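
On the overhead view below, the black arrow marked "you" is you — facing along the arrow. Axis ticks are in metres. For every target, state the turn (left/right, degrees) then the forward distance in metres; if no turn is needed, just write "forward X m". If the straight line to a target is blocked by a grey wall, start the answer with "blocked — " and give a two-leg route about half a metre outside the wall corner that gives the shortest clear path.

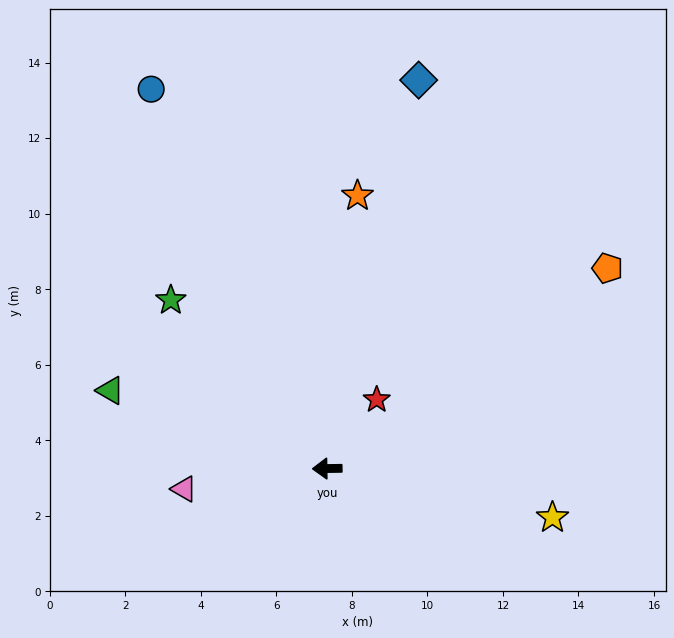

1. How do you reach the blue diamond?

turn right 104°, forward 10.6 m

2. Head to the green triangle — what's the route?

turn right 21°, forward 6.1 m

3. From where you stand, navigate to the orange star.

turn right 97°, forward 7.3 m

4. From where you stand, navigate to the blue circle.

turn right 66°, forward 11.1 m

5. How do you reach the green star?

turn right 48°, forward 6.1 m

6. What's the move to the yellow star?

turn left 167°, forward 6.1 m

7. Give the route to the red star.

turn right 127°, forward 2.2 m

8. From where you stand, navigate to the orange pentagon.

turn right 145°, forward 9.1 m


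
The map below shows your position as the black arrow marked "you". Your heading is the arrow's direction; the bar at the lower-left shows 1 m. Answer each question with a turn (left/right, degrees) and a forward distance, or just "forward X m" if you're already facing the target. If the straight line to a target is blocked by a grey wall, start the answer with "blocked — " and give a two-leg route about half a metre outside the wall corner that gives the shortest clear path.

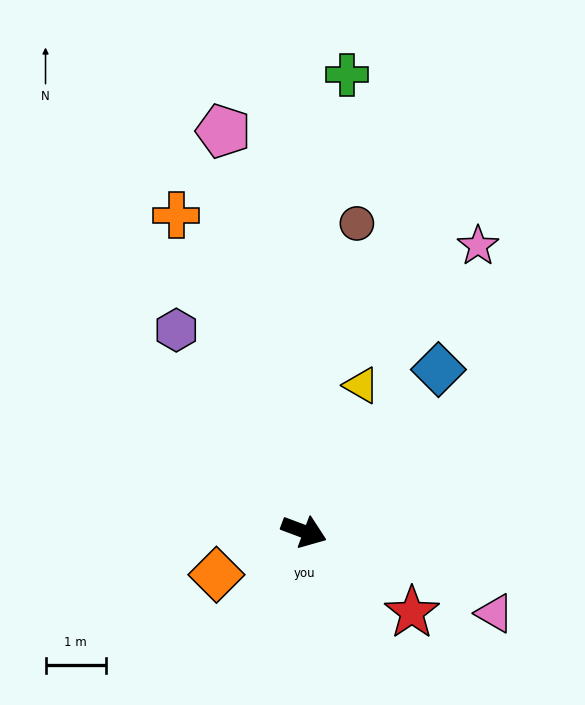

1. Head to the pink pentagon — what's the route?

turn left 122°, forward 6.8 m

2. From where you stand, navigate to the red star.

turn right 16°, forward 2.2 m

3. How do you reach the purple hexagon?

turn left 143°, forward 4.0 m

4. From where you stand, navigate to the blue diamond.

turn left 71°, forward 3.5 m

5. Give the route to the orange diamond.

turn right 133°, forward 1.6 m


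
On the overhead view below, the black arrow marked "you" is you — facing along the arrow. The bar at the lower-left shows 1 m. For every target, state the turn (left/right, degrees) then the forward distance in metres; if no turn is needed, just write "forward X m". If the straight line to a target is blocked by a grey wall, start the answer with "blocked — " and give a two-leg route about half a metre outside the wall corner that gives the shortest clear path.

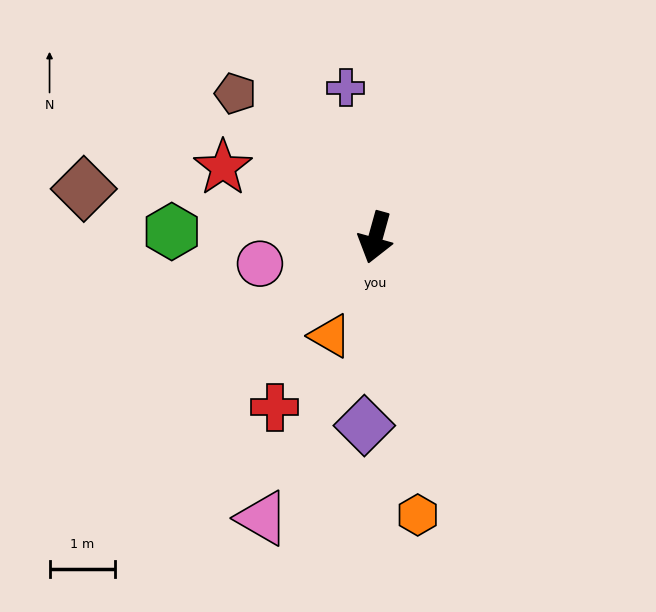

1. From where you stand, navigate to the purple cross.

turn right 153°, forward 2.3 m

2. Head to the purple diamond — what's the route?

turn left 12°, forward 2.9 m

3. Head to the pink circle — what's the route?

turn right 62°, forward 1.8 m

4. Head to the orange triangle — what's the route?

turn right 9°, forward 1.6 m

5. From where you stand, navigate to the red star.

turn right 99°, forward 2.5 m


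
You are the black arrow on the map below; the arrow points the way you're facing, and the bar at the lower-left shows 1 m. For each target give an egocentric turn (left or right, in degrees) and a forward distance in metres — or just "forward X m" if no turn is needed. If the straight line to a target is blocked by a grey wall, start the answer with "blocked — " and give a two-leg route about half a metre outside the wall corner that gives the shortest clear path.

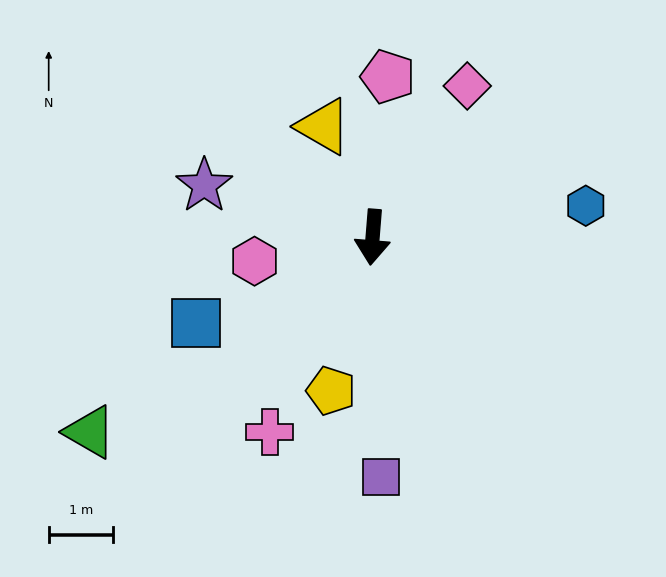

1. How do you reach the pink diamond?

turn left 153°, forward 2.8 m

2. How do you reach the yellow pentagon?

turn right 11°, forward 2.5 m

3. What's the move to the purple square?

turn left 7°, forward 3.7 m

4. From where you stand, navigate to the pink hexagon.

turn right 74°, forward 1.9 m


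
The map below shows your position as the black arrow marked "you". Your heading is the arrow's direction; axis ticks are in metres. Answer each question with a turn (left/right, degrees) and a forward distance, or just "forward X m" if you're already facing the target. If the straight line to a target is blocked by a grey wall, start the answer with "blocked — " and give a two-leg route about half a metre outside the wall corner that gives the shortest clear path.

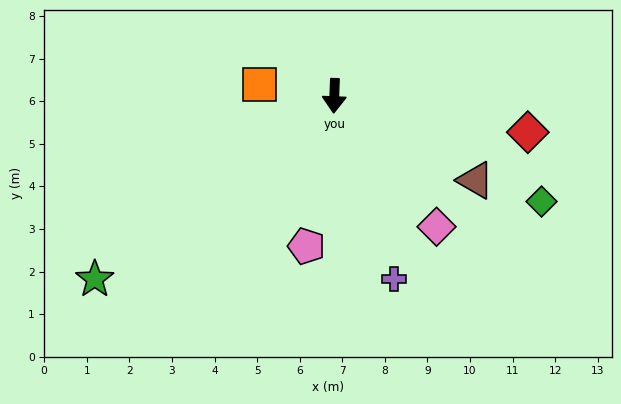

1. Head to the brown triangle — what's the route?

turn left 61°, forward 3.9 m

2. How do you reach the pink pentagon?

turn right 8°, forward 3.6 m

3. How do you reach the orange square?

turn right 96°, forward 1.8 m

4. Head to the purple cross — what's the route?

turn left 20°, forward 4.5 m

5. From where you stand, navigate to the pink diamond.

turn left 40°, forward 3.9 m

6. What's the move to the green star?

turn right 50°, forward 7.1 m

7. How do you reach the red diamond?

turn left 82°, forward 4.6 m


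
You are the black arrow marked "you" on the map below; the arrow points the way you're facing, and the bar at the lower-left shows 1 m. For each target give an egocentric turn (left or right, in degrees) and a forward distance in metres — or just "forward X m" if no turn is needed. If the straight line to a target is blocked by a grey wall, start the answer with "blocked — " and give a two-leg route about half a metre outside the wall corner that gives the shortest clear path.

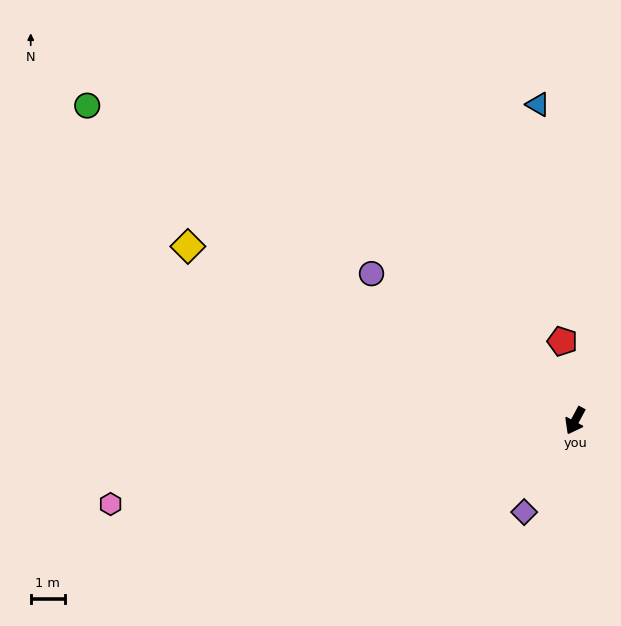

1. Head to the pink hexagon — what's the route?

turn right 52°, forward 13.8 m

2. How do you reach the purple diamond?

forward 3.1 m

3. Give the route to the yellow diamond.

turn right 86°, forward 12.5 m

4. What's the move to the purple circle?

turn right 98°, forward 7.4 m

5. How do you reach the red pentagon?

turn right 143°, forward 2.4 m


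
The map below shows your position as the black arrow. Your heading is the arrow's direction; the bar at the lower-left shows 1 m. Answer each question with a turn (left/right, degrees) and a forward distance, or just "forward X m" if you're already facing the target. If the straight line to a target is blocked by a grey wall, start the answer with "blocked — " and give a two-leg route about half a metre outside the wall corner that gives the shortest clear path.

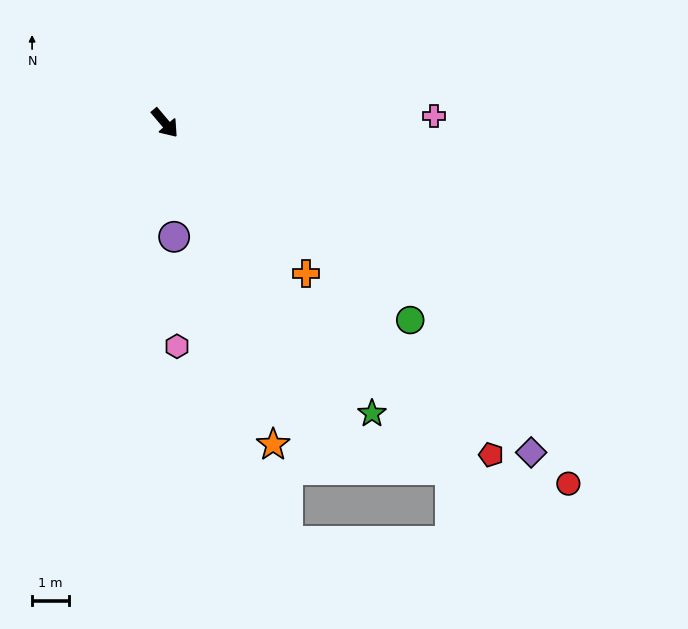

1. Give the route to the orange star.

turn right 22°, forward 9.3 m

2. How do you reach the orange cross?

turn left 3°, forward 5.7 m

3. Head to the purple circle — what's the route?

turn right 36°, forward 3.1 m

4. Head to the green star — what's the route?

turn right 5°, forward 9.8 m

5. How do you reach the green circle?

turn left 11°, forward 8.6 m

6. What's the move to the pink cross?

turn left 51°, forward 7.4 m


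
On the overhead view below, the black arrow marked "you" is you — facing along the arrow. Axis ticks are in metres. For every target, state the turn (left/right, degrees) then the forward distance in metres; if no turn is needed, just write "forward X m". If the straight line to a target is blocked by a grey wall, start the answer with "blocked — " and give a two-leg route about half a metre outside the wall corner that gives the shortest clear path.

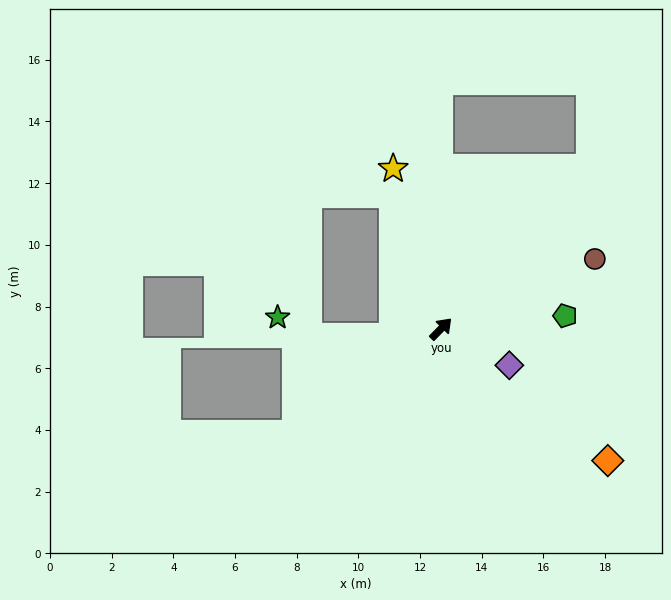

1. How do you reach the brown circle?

turn right 21°, forward 5.5 m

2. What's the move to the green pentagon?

turn right 39°, forward 4.0 m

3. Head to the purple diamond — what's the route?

turn right 74°, forward 2.5 m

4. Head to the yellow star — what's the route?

turn left 61°, forward 5.4 m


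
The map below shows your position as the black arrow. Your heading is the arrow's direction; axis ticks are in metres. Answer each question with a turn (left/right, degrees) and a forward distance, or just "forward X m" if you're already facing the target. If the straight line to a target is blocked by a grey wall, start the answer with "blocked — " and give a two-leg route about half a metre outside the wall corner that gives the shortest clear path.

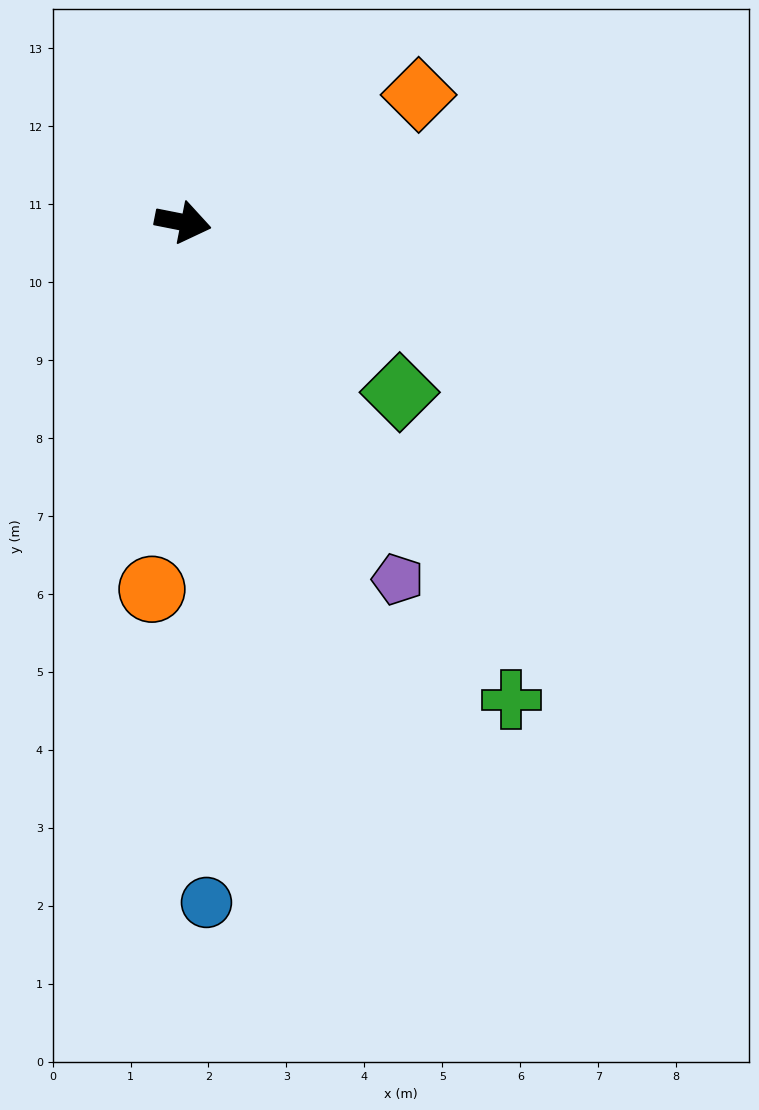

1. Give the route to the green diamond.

turn right 27°, forward 3.5 m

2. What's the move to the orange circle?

turn right 84°, forward 4.7 m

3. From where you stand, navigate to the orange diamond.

turn left 40°, forward 3.4 m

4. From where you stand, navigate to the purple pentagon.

turn right 48°, forward 5.3 m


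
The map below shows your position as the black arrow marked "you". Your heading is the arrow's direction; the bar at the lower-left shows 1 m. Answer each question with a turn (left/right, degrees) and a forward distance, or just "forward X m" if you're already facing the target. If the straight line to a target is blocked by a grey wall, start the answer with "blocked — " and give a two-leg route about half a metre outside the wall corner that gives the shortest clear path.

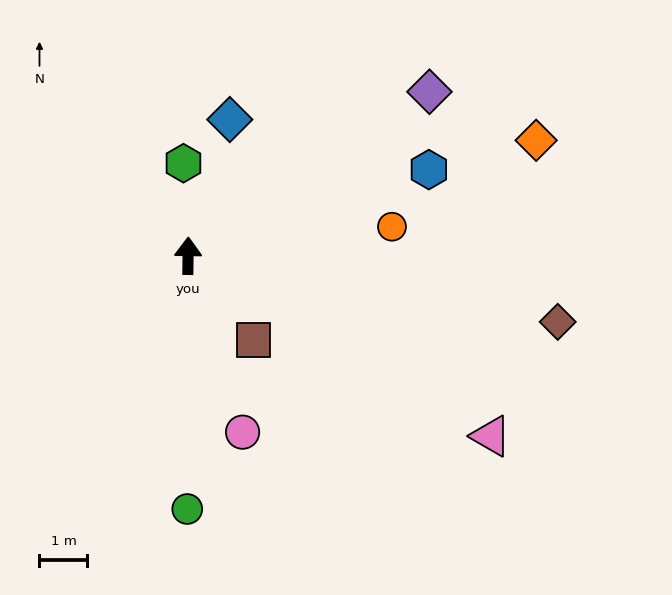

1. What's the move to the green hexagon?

turn left 4°, forward 1.9 m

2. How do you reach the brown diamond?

turn right 99°, forward 7.8 m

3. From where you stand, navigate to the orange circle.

turn right 81°, forward 4.3 m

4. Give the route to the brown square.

turn right 141°, forward 2.2 m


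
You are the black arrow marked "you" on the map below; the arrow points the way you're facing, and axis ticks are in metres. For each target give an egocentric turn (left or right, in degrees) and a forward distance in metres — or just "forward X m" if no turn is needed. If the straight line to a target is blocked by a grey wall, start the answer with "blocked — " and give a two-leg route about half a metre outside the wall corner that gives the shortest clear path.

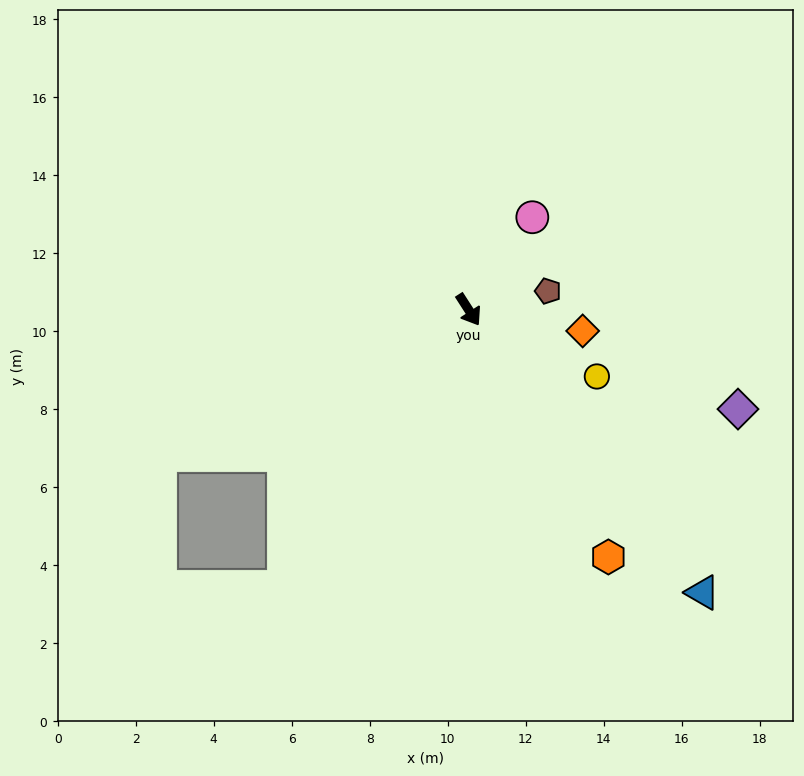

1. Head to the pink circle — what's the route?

turn left 113°, forward 2.9 m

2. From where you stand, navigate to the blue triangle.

turn left 7°, forward 9.4 m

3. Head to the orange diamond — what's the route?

turn left 47°, forward 3.0 m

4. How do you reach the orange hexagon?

turn right 3°, forward 7.3 m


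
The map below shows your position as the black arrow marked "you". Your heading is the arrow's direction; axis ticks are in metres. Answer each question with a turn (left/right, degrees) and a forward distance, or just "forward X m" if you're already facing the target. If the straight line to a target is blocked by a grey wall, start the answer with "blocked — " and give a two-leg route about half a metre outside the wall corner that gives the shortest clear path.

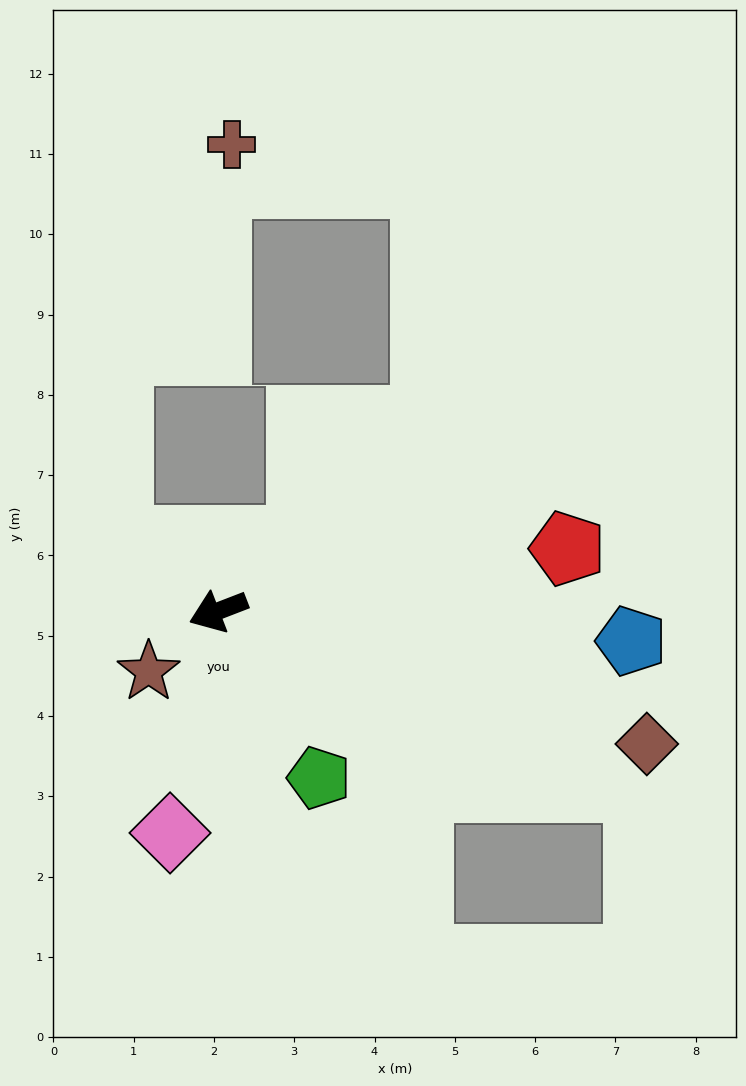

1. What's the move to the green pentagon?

turn left 100°, forward 2.4 m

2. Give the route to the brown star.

turn left 20°, forward 1.1 m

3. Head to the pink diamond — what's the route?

turn left 57°, forward 2.8 m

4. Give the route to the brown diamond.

turn left 142°, forward 5.6 m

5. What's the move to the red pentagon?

turn left 169°, forward 4.4 m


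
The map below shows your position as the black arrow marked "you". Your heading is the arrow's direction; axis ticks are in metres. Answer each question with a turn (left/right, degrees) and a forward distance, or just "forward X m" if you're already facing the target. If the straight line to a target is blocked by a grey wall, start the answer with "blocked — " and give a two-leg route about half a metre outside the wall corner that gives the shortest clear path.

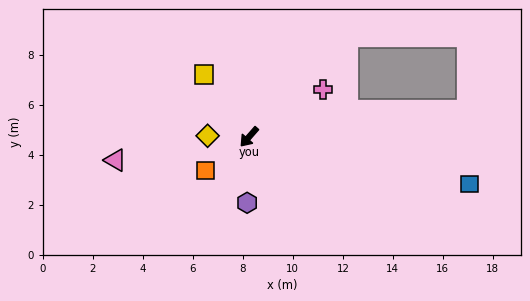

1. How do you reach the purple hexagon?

turn left 39°, forward 2.6 m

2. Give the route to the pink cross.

turn left 164°, forward 3.5 m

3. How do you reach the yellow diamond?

turn right 50°, forward 1.7 m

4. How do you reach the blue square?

turn left 119°, forward 9.0 m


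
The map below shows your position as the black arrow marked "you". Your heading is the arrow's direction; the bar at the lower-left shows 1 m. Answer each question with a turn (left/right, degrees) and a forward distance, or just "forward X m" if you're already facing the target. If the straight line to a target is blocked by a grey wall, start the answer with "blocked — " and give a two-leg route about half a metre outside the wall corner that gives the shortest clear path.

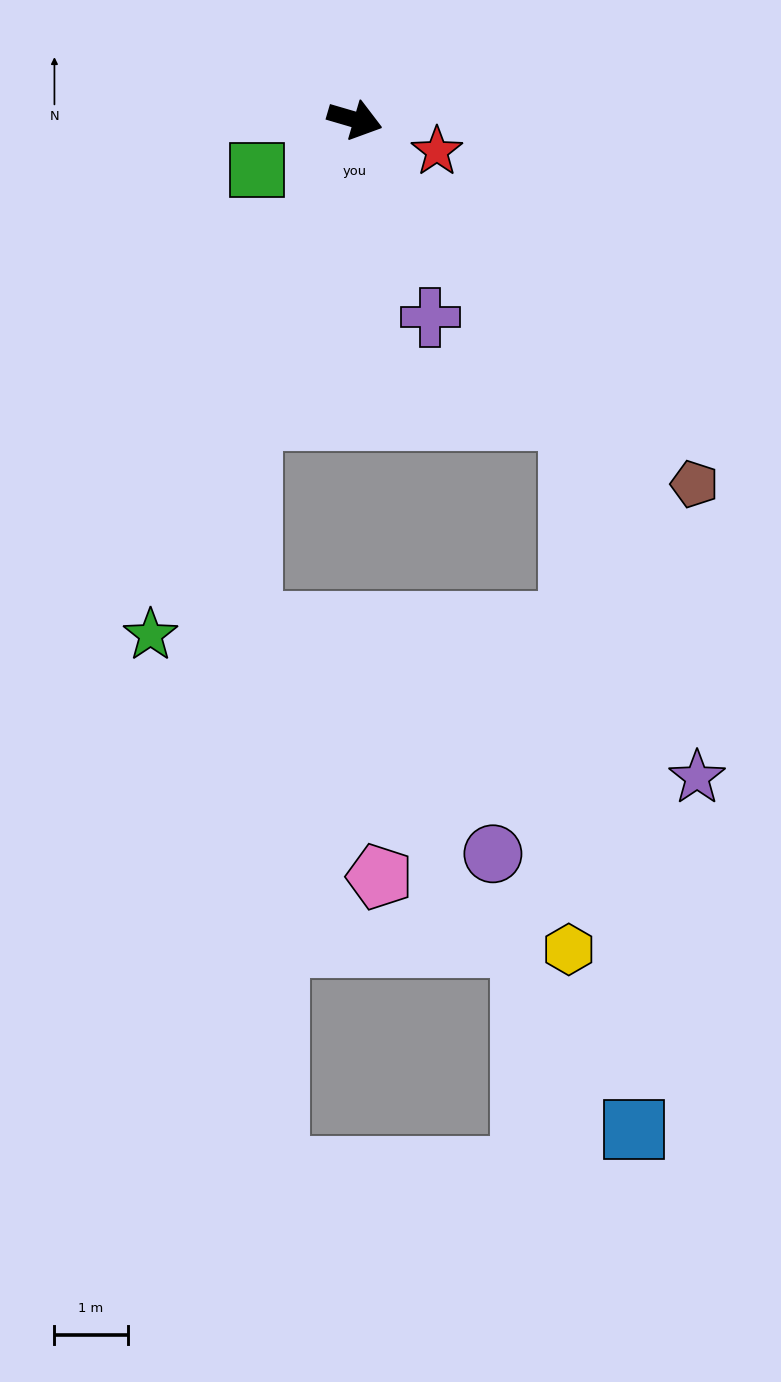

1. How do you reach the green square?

turn right 136°, forward 1.5 m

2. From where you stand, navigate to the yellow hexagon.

blocked — turn right 38°, forward 5.0 m, then turn right 36°, forward 7.2 m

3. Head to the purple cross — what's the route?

turn right 53°, forward 2.9 m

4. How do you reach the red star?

turn right 5°, forward 1.2 m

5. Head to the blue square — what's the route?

blocked — turn right 38°, forward 5.0 m, then turn right 30°, forward 9.7 m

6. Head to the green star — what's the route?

turn right 95°, forward 7.6 m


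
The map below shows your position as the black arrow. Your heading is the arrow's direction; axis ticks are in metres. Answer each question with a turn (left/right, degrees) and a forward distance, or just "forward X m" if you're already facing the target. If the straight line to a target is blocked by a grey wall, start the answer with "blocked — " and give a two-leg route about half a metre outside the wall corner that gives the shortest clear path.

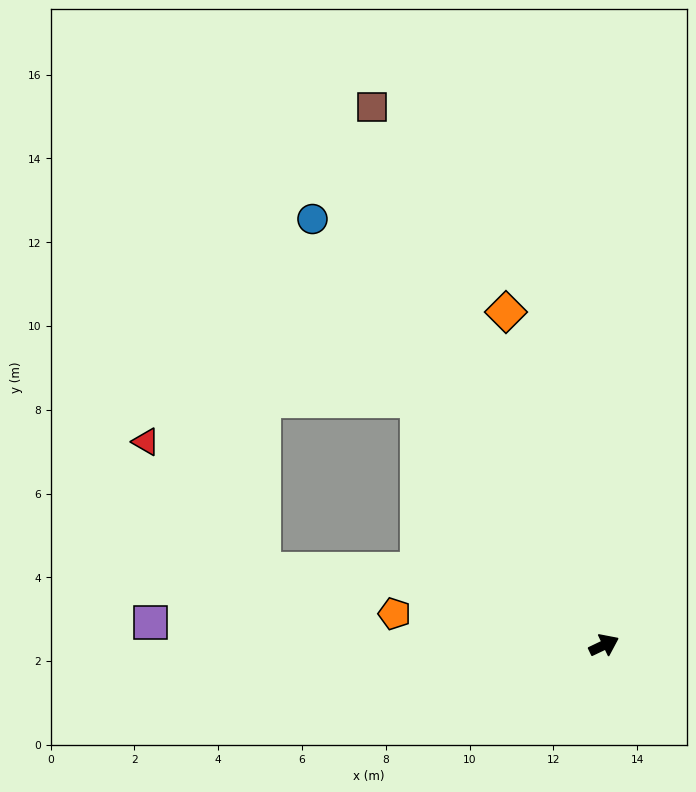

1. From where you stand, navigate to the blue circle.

turn left 99°, forward 12.3 m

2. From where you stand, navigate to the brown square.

turn left 88°, forward 14.0 m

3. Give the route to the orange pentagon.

turn left 146°, forward 5.1 m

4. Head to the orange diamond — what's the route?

turn left 81°, forward 8.3 m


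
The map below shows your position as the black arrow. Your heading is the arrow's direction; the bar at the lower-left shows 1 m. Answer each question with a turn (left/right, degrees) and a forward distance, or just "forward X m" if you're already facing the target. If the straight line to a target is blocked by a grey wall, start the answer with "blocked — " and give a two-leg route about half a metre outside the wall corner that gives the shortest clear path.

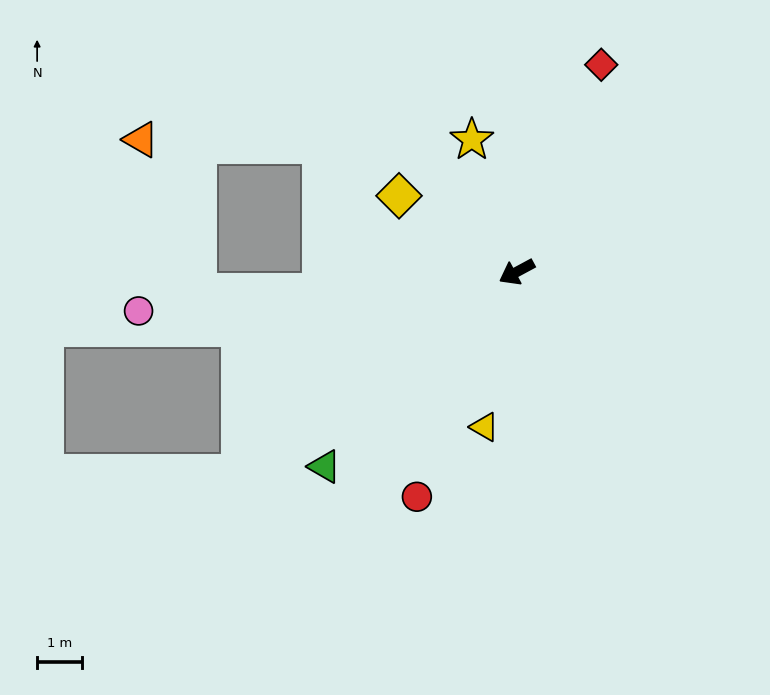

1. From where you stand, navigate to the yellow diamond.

turn right 61°, forward 3.1 m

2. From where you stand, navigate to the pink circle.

turn right 22°, forward 8.5 m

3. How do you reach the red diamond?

turn right 140°, forward 5.0 m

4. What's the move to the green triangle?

turn left 17°, forward 6.1 m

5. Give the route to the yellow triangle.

turn left 50°, forward 3.6 m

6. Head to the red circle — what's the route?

turn left 38°, forward 5.5 m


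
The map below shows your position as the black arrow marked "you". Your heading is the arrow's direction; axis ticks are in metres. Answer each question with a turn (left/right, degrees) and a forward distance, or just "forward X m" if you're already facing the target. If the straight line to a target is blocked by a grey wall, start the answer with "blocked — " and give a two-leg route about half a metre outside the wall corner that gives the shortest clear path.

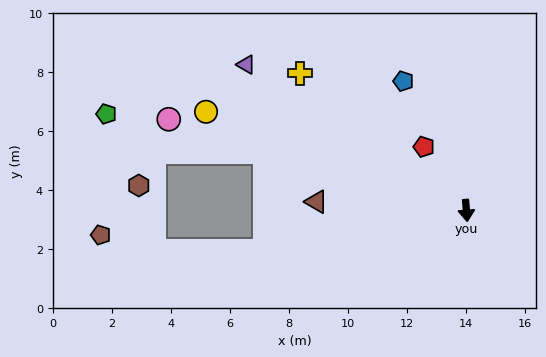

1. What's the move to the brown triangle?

turn right 98°, forward 5.1 m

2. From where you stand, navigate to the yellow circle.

turn right 115°, forward 9.4 m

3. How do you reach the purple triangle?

turn right 128°, forward 9.0 m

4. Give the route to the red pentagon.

turn right 151°, forward 2.6 m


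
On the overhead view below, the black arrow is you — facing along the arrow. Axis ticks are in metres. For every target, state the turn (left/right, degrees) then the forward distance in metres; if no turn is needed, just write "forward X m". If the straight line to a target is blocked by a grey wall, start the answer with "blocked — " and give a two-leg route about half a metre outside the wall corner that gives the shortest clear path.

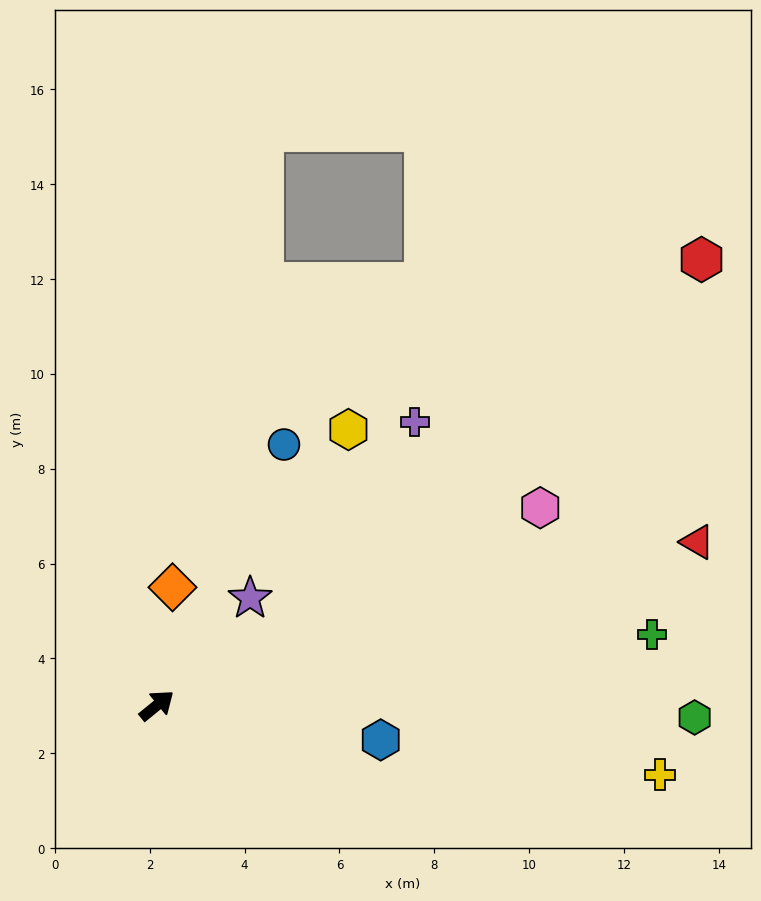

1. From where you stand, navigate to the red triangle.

turn right 22°, forward 11.9 m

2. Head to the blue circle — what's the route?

turn left 25°, forward 6.1 m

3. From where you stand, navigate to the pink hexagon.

turn right 12°, forward 9.1 m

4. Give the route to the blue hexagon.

turn right 48°, forward 4.8 m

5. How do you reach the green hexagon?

turn right 41°, forward 11.3 m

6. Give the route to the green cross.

turn right 31°, forward 10.5 m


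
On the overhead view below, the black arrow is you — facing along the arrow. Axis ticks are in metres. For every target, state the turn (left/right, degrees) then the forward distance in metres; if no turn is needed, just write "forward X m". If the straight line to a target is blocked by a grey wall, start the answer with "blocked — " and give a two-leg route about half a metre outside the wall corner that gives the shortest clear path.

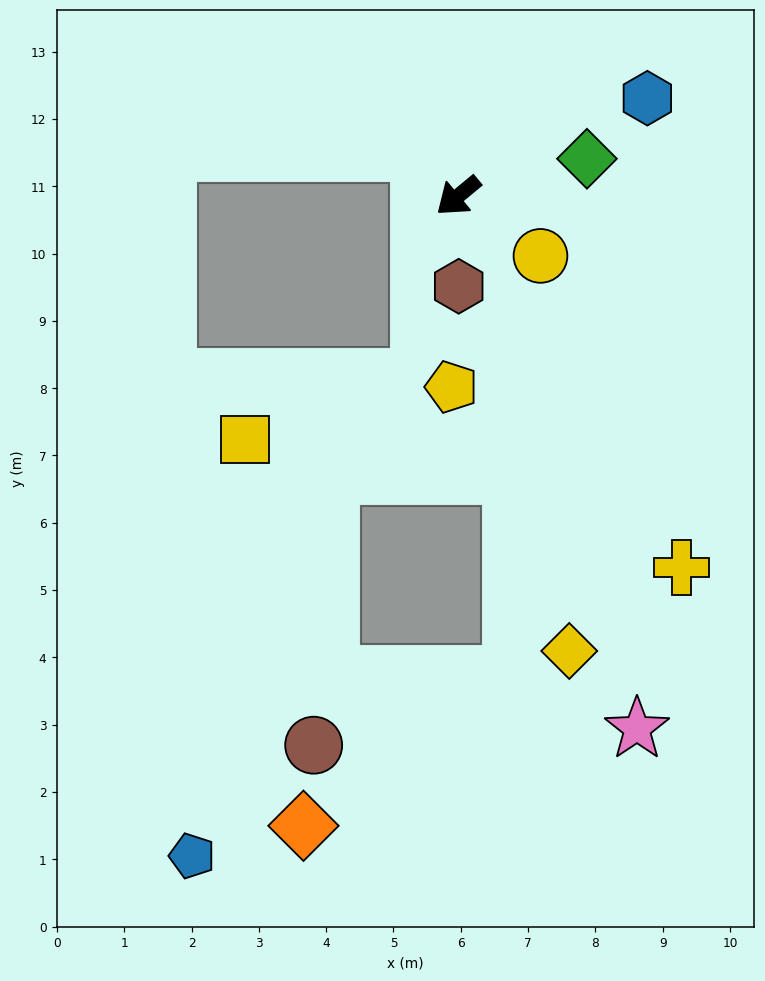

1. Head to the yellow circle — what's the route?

turn left 104°, forward 1.5 m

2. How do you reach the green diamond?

turn left 156°, forward 2.0 m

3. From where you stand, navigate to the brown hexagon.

turn left 51°, forward 1.3 m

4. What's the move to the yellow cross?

turn left 81°, forward 6.4 m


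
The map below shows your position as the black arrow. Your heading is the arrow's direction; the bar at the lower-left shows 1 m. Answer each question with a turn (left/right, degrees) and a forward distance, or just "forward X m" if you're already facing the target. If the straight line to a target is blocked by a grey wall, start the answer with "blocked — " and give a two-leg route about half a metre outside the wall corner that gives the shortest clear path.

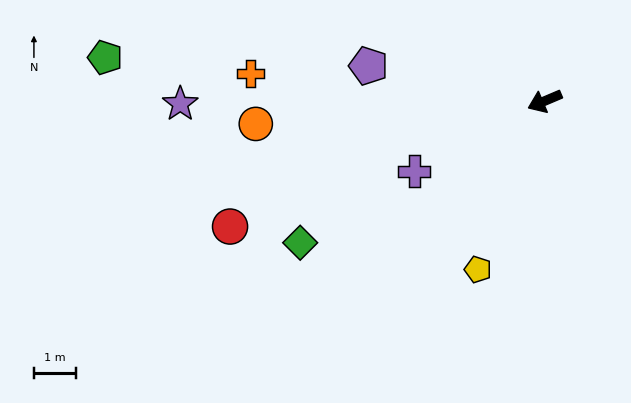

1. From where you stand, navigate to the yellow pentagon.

turn left 45°, forward 4.4 m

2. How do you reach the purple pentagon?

turn right 34°, forward 4.3 m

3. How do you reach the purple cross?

turn left 5°, forward 3.6 m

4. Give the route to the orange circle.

turn right 18°, forward 7.0 m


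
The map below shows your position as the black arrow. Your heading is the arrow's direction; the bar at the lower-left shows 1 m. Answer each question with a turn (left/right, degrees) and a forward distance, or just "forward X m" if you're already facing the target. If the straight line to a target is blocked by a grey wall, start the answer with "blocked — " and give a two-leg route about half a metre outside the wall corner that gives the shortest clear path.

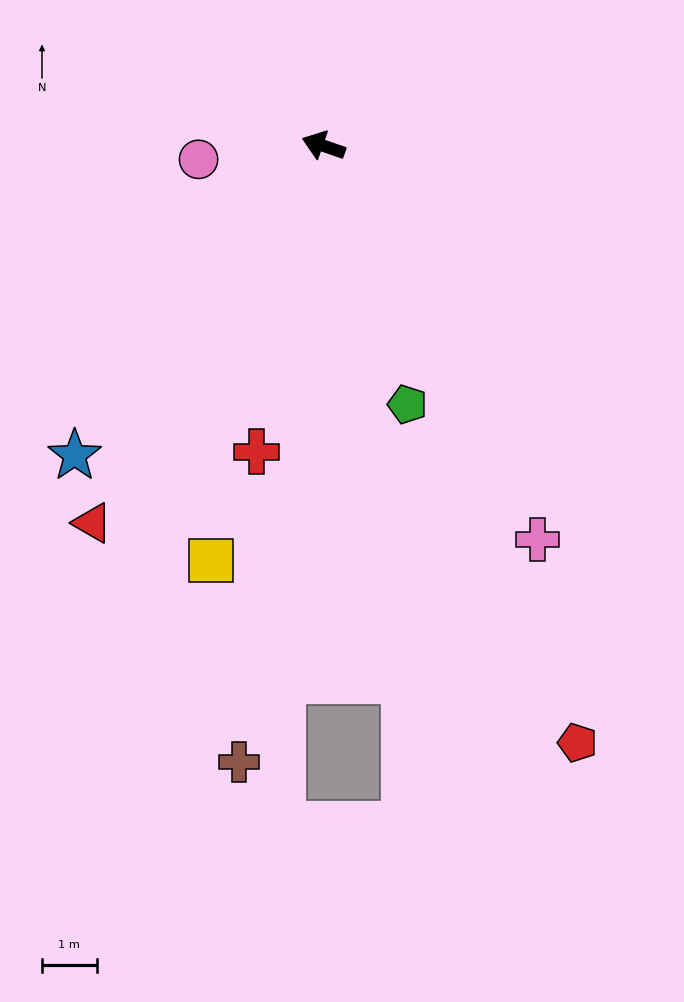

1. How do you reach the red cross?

turn left 97°, forward 5.7 m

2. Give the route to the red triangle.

turn left 78°, forward 8.1 m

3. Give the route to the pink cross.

turn left 138°, forward 8.2 m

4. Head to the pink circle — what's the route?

turn left 25°, forward 2.3 m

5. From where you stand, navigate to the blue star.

turn left 70°, forward 7.2 m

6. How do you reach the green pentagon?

turn left 127°, forward 5.0 m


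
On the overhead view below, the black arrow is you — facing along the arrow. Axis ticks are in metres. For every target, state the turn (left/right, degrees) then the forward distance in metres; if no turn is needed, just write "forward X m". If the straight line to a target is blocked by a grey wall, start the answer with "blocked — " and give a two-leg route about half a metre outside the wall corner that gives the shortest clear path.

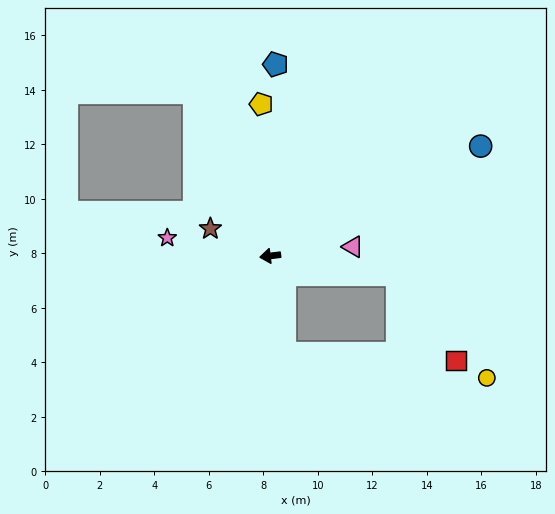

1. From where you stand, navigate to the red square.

blocked — turn left 165°, forward 4.7 m, then turn right 48°, forward 3.8 m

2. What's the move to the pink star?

turn right 17°, forward 3.8 m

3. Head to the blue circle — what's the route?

turn right 159°, forward 8.7 m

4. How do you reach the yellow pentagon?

turn right 94°, forward 5.6 m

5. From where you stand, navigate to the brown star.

turn right 31°, forward 2.4 m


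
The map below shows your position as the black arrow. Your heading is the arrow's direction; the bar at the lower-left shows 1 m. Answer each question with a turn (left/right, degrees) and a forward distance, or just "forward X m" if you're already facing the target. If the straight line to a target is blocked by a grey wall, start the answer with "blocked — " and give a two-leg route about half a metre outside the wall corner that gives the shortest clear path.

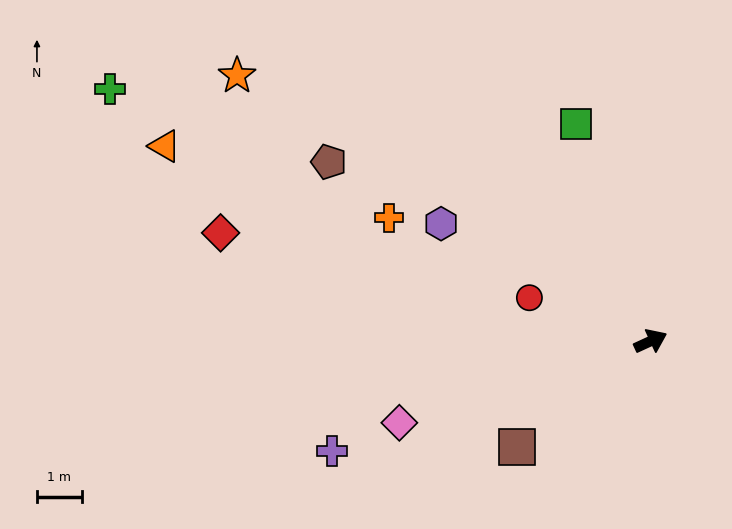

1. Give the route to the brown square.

turn right 166°, forward 3.8 m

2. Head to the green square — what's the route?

turn left 84°, forward 5.1 m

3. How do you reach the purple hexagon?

turn left 126°, forward 5.4 m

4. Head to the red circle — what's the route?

turn left 136°, forward 2.9 m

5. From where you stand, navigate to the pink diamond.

turn left 173°, forward 5.9 m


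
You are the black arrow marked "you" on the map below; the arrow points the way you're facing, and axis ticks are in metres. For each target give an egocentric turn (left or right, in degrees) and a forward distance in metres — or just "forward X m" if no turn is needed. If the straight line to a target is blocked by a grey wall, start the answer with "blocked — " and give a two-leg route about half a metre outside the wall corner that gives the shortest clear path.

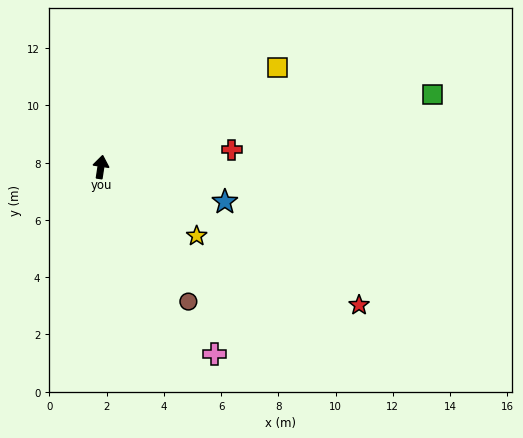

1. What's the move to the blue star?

turn right 97°, forward 4.5 m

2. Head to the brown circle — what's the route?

turn right 138°, forward 5.6 m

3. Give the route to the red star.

turn right 109°, forward 10.2 m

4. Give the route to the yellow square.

turn right 52°, forward 7.1 m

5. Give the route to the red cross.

turn right 74°, forward 4.6 m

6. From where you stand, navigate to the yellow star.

turn right 117°, forward 4.1 m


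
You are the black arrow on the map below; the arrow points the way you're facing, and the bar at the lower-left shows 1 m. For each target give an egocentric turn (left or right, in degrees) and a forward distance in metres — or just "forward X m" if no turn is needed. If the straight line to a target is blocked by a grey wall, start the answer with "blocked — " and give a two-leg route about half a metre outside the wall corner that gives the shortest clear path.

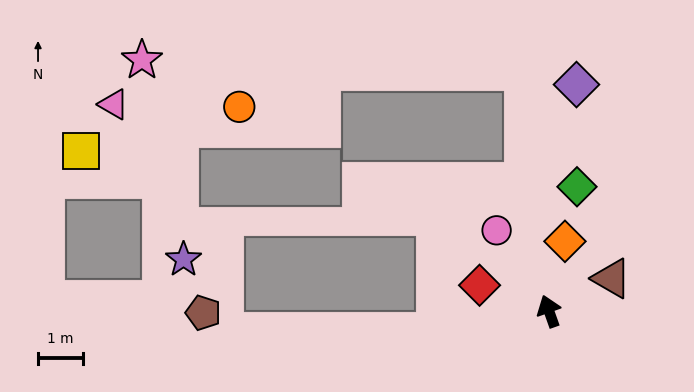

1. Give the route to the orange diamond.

turn right 32°, forward 1.6 m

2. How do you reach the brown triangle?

turn right 82°, forward 1.6 m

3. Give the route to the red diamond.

turn left 50°, forward 1.6 m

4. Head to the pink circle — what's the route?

turn left 13°, forward 2.1 m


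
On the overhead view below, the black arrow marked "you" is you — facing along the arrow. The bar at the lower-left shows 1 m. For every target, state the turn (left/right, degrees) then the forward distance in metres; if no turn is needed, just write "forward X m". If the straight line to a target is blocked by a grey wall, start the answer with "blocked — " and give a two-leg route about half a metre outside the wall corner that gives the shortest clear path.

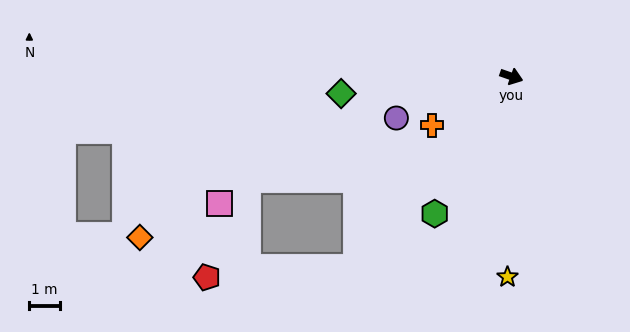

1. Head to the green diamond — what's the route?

turn right 155°, forward 5.6 m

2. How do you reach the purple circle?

turn right 141°, forward 4.0 m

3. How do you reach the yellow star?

turn right 72°, forward 6.6 m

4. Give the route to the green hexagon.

turn right 100°, forward 5.1 m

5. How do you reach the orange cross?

turn right 129°, forward 3.1 m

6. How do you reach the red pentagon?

blocked — turn right 110°, forward 8.0 m, then turn right 47°, forward 4.9 m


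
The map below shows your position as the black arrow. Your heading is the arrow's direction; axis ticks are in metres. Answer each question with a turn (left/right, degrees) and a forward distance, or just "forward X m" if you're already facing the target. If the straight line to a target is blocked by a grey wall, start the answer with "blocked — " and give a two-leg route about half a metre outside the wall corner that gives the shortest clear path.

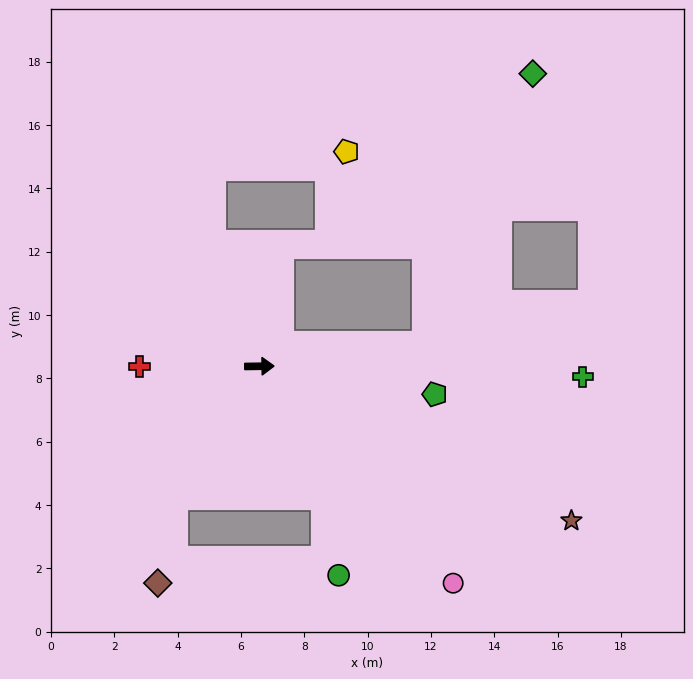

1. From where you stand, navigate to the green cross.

turn right 3°, forward 10.2 m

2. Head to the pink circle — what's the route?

turn right 49°, forward 9.2 m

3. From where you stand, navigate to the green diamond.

blocked — turn left 7°, forward 5.3 m, then turn left 60°, forward 9.2 m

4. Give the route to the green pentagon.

turn right 10°, forward 5.6 m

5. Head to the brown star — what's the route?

turn right 27°, forward 11.0 m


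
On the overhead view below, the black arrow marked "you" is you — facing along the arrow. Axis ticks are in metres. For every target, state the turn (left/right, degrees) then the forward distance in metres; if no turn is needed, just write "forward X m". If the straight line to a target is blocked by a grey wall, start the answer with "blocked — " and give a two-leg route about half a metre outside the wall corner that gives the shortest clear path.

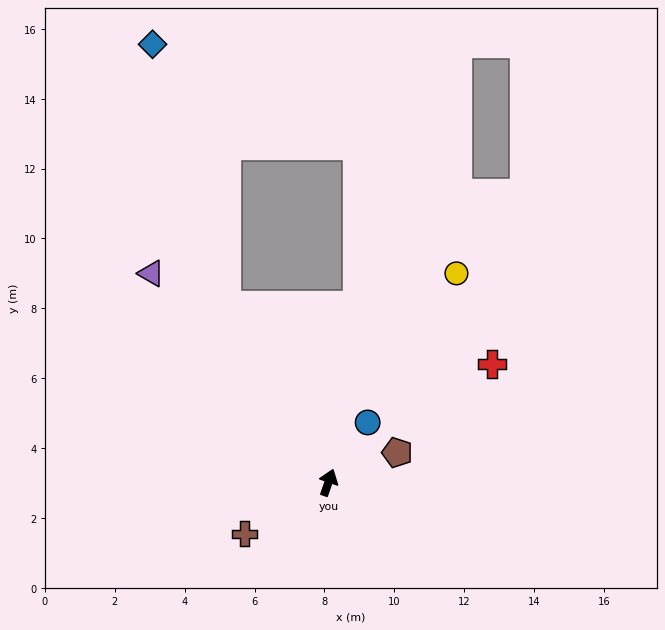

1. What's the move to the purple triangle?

turn left 60°, forward 7.8 m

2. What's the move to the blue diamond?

blocked — turn left 49°, forward 5.9 m, then turn right 14°, forward 7.8 m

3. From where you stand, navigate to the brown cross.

turn left 141°, forward 2.8 m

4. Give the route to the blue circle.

turn right 14°, forward 2.1 m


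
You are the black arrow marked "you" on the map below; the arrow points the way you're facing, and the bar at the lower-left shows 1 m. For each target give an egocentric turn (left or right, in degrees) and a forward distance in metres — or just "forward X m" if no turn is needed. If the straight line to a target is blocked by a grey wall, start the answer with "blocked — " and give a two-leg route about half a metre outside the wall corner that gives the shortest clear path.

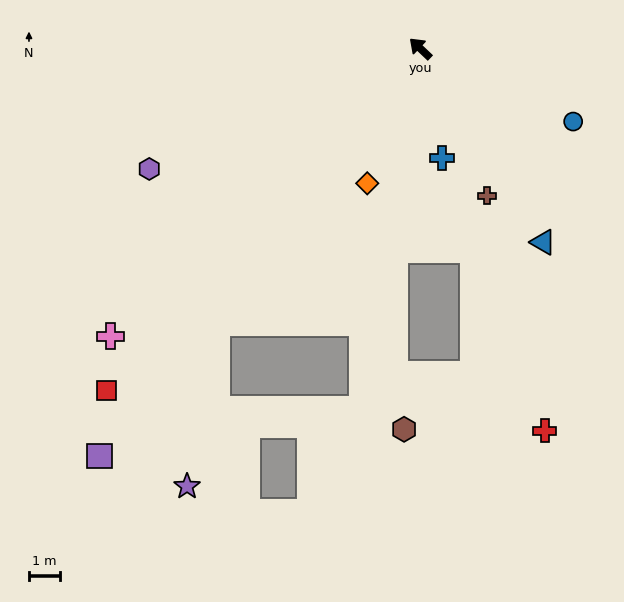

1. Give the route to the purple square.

turn left 95°, forward 16.6 m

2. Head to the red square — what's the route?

turn left 91°, forward 14.8 m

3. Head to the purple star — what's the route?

blocked — turn left 97°, forward 10.9 m, then turn left 26°, forward 5.3 m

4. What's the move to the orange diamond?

turn left 112°, forward 4.6 m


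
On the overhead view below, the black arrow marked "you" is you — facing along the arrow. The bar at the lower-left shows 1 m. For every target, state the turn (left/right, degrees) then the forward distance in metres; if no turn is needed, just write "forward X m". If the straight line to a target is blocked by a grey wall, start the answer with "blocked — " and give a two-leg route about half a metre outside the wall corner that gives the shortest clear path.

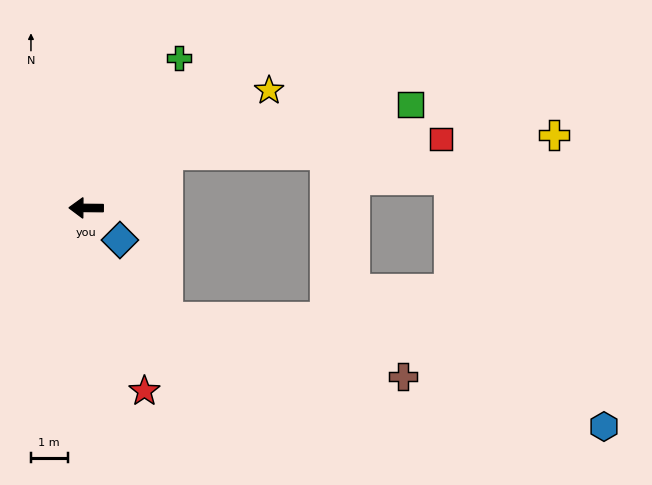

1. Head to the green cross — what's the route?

turn right 121°, forward 4.8 m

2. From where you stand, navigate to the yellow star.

turn right 147°, forward 5.9 m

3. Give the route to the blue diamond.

turn left 137°, forward 1.3 m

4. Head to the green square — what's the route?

blocked — turn right 146°, forward 2.7 m, then turn right 22°, forward 6.7 m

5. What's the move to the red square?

blocked — turn right 146°, forward 2.7 m, then turn right 30°, forward 7.4 m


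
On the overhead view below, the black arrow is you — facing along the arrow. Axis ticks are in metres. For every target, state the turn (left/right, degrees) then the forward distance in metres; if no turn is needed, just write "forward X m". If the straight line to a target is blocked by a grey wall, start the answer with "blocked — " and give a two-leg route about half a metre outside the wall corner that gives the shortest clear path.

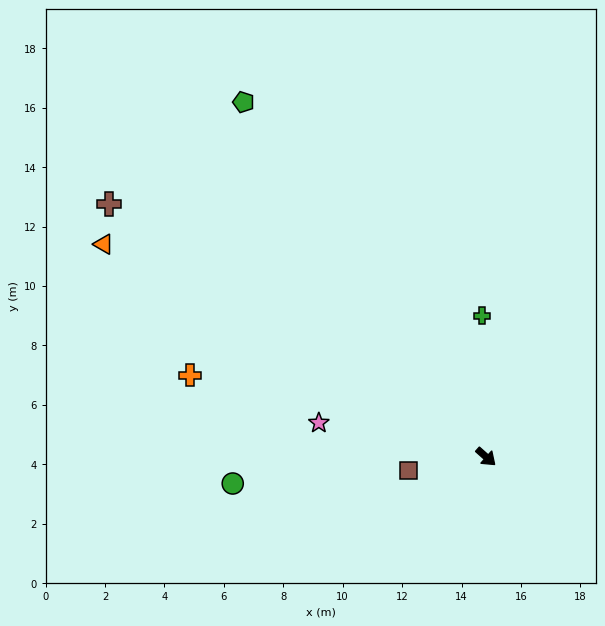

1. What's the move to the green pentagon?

turn left 166°, forward 14.5 m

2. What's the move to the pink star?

turn right 150°, forward 5.7 m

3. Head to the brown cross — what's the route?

turn right 172°, forward 15.3 m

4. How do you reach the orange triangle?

turn right 167°, forward 14.7 m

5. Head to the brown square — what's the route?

turn right 128°, forward 2.7 m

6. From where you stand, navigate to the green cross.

turn left 133°, forward 4.7 m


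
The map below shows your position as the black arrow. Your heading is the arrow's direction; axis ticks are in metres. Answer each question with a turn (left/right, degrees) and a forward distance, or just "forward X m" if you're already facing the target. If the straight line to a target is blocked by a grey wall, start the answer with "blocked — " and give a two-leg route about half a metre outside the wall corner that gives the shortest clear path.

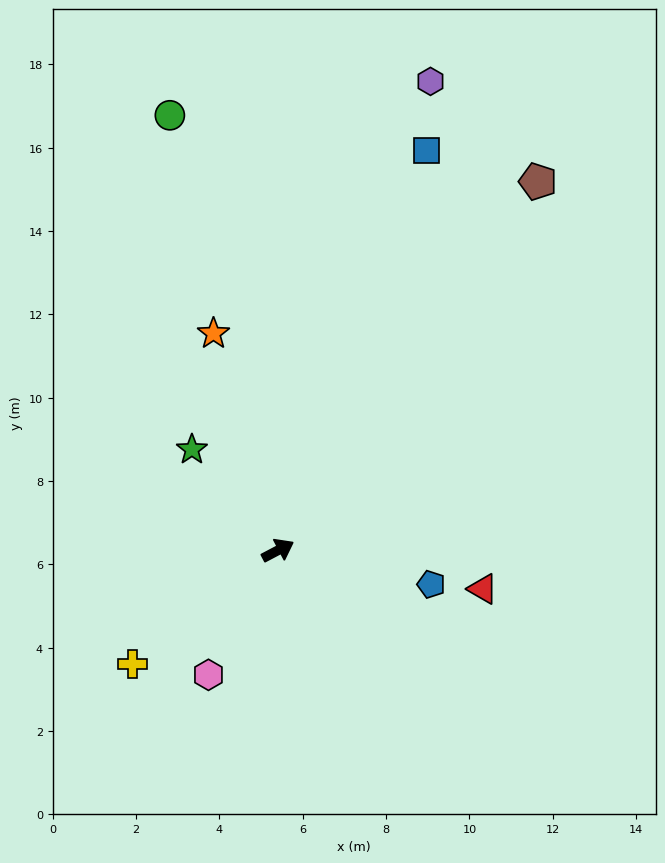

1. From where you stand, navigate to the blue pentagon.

turn right 40°, forward 3.8 m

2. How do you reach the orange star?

turn left 79°, forward 5.4 m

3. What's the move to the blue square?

turn left 42°, forward 10.2 m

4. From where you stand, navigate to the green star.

turn left 103°, forward 3.2 m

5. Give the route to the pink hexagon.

turn right 147°, forward 3.4 m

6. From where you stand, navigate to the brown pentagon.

turn left 27°, forward 10.8 m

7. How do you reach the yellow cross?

turn right 170°, forward 4.4 m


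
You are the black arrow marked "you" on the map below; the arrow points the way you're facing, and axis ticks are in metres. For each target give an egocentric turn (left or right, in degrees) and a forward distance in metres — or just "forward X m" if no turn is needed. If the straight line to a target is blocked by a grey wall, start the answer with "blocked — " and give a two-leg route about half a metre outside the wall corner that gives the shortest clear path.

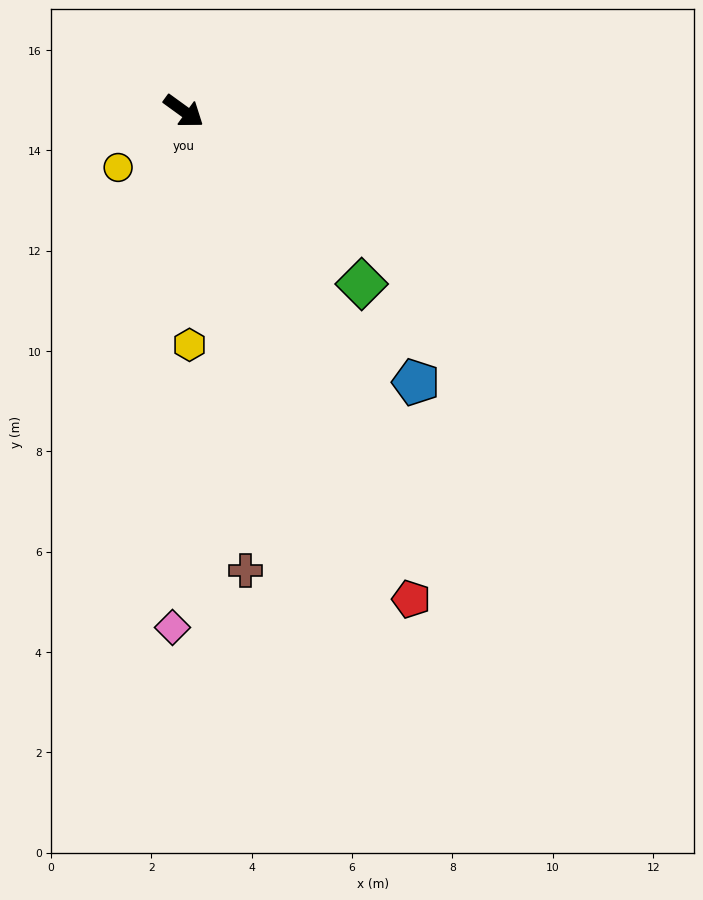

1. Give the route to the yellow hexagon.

turn right 53°, forward 4.7 m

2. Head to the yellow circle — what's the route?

turn right 103°, forward 1.7 m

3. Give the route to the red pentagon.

turn right 29°, forward 10.7 m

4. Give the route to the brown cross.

turn right 46°, forward 9.2 m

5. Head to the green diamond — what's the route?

turn right 8°, forward 4.9 m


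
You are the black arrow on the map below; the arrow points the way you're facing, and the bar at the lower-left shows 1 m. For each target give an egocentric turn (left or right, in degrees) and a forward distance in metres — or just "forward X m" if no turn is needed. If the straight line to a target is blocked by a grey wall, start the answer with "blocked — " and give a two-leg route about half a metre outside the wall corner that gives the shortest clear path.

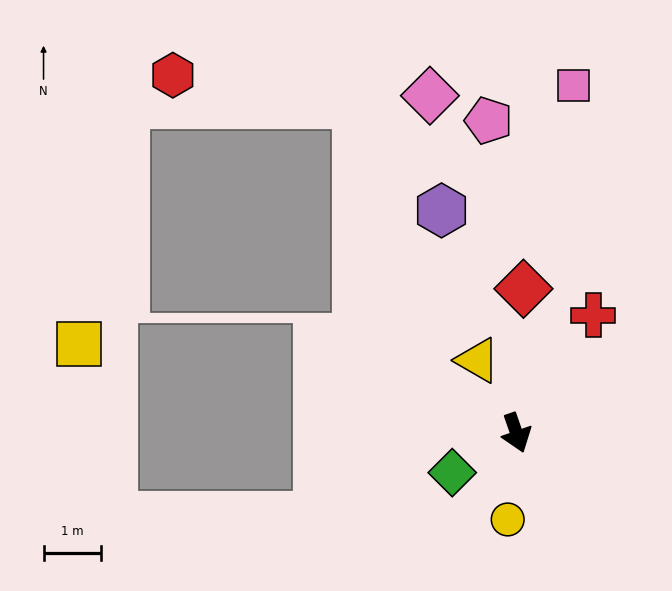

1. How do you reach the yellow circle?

turn right 25°, forward 1.5 m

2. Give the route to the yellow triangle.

turn right 171°, forward 1.4 m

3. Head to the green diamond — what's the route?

turn right 77°, forward 1.3 m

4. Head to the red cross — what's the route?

turn left 128°, forward 2.5 m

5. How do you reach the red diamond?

turn left 158°, forward 2.5 m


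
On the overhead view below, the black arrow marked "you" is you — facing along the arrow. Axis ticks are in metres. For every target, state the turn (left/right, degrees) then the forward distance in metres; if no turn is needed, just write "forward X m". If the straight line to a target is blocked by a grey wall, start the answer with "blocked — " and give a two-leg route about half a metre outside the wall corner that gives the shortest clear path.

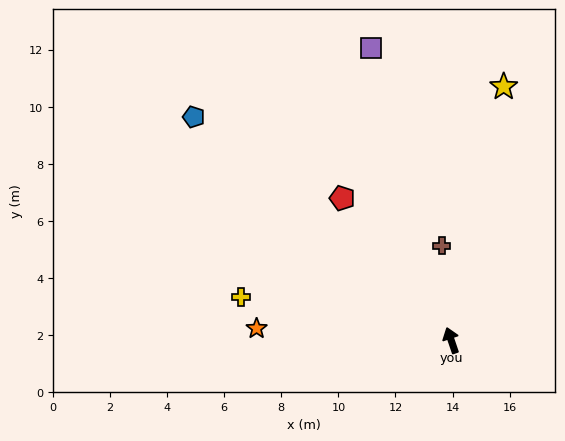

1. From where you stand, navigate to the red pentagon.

turn left 19°, forward 6.3 m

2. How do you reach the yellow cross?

turn left 60°, forward 7.5 m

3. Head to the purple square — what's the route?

turn right 3°, forward 10.6 m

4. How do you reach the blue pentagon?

turn left 30°, forward 11.9 m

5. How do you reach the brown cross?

turn right 13°, forward 3.3 m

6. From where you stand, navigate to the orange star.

turn left 68°, forward 6.8 m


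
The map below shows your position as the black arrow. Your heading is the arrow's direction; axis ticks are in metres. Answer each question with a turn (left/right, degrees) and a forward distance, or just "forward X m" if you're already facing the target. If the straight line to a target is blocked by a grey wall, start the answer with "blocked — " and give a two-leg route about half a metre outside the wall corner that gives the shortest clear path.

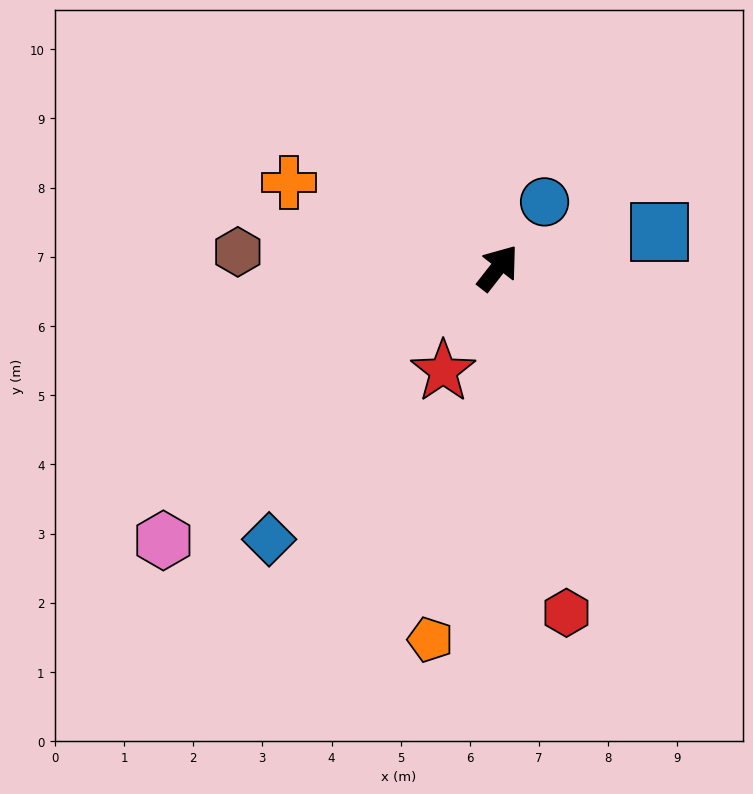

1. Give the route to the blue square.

turn right 39°, forward 2.4 m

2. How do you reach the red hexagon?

turn right 131°, forward 5.1 m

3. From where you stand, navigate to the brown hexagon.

turn left 125°, forward 3.8 m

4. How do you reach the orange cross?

turn left 106°, forward 3.3 m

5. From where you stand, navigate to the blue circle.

turn left 3°, forward 1.2 m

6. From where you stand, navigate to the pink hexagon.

turn left 167°, forward 6.2 m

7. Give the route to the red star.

turn right 170°, forward 1.7 m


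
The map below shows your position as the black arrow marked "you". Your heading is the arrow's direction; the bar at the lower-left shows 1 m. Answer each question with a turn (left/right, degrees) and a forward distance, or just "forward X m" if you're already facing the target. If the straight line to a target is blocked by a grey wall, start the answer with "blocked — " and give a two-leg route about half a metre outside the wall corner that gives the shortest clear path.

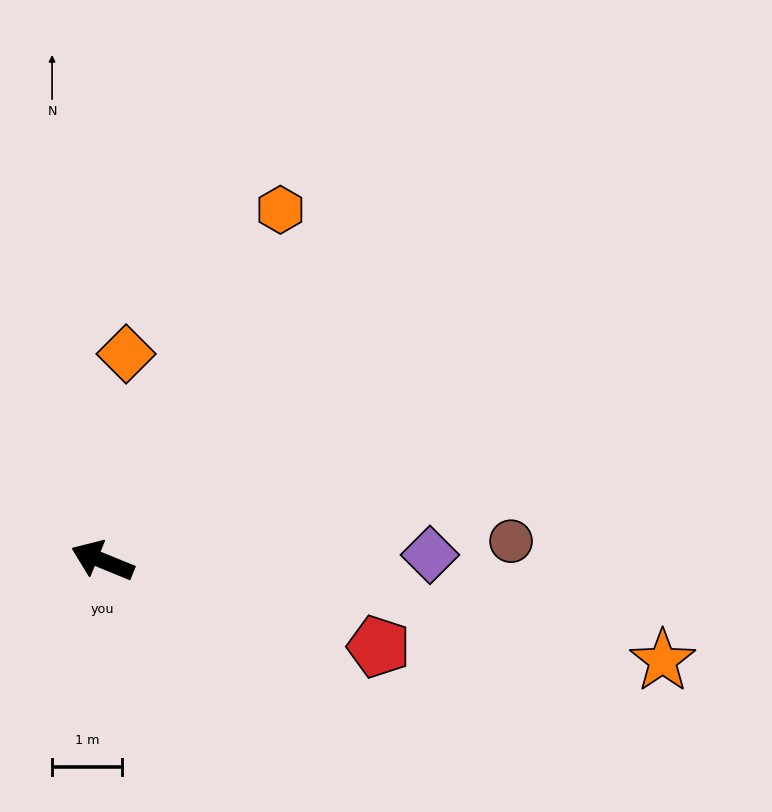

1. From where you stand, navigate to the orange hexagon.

turn right 95°, forward 5.6 m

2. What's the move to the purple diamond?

turn right 157°, forward 4.7 m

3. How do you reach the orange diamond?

turn right 74°, forward 3.0 m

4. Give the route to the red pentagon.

turn right 175°, forward 4.1 m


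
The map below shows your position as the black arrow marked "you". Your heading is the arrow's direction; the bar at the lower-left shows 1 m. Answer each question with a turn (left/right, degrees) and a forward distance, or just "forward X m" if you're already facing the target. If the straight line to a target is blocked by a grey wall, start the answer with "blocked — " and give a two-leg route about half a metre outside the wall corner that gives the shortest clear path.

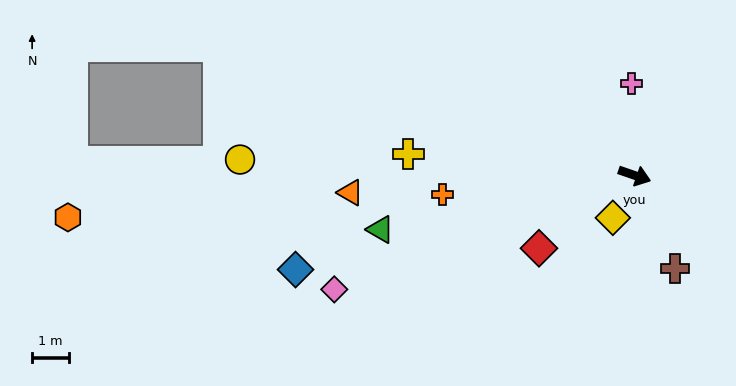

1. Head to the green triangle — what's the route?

turn right 149°, forward 7.1 m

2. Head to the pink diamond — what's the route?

turn right 140°, forward 8.8 m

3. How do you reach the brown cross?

turn right 48°, forward 2.8 m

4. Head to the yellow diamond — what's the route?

turn right 98°, forward 1.3 m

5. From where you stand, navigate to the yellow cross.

turn right 166°, forward 6.2 m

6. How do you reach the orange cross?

turn right 155°, forward 5.3 m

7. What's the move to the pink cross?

turn left 111°, forward 2.5 m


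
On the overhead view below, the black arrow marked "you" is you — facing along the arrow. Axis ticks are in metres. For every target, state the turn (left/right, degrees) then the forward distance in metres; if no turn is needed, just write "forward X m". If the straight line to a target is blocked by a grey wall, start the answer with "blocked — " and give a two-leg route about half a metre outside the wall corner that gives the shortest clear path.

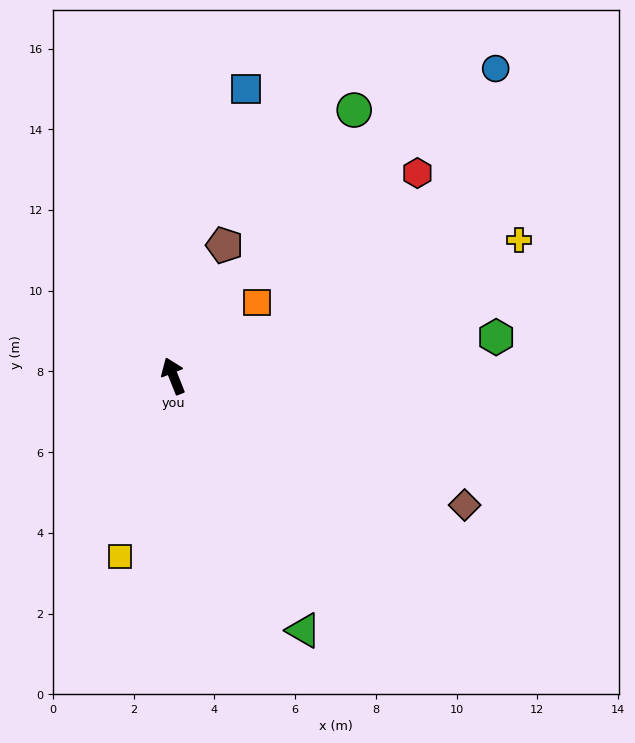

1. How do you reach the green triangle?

turn right 175°, forward 7.1 m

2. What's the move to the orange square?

turn right 70°, forward 2.8 m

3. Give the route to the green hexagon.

turn right 105°, forward 8.1 m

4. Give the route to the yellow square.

turn left 142°, forward 4.7 m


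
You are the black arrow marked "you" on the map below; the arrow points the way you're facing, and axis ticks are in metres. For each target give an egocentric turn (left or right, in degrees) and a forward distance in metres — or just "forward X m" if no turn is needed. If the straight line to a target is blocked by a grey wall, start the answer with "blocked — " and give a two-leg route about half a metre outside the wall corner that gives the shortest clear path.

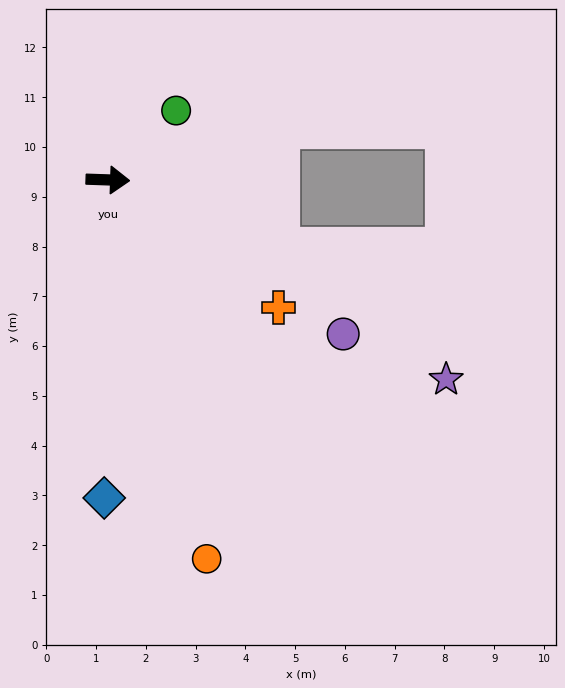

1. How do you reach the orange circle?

turn right 73°, forward 7.9 m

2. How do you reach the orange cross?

turn right 35°, forward 4.3 m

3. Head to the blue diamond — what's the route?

turn right 89°, forward 6.4 m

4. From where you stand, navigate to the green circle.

turn left 47°, forward 2.0 m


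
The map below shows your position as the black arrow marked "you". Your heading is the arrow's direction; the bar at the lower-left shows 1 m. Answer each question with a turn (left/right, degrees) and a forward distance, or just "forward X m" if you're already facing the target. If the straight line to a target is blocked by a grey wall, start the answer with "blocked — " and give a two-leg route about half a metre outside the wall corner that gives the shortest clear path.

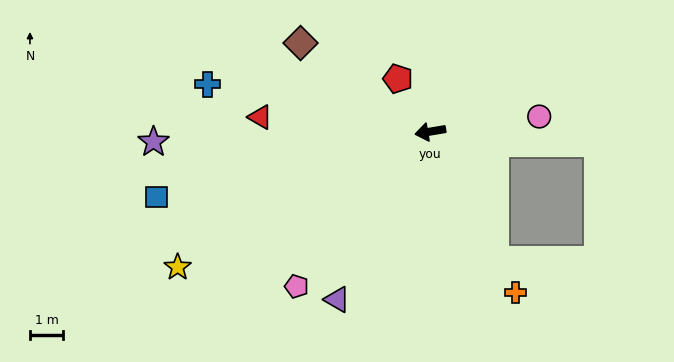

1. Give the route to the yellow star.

turn left 19°, forward 8.6 m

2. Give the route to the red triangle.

turn right 14°, forward 5.1 m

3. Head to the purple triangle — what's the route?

turn left 51°, forward 5.7 m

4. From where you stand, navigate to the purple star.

turn right 7°, forward 8.3 m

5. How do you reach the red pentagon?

turn right 68°, forward 1.9 m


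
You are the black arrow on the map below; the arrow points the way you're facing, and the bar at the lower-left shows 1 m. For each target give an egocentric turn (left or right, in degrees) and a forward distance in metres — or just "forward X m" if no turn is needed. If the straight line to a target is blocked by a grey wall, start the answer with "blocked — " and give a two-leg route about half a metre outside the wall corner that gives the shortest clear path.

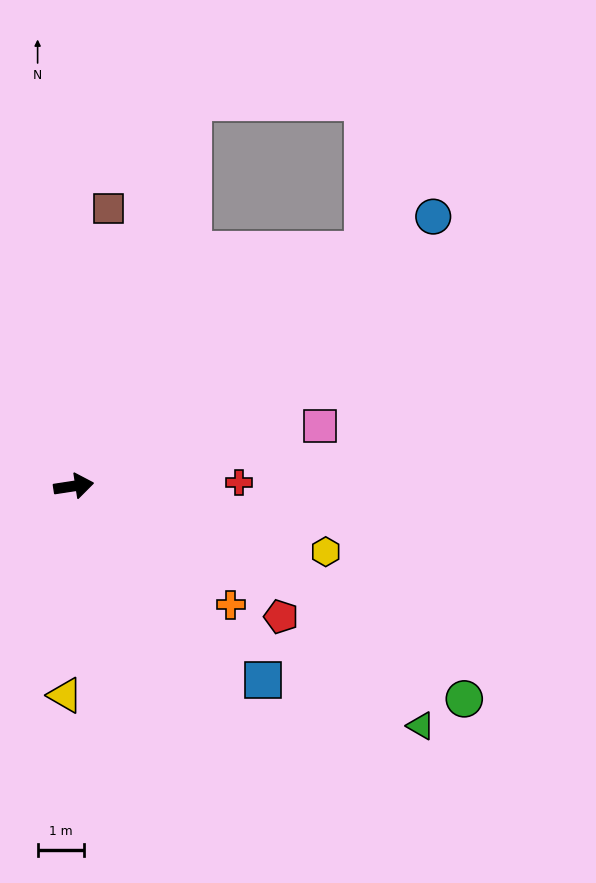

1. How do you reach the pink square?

turn left 5°, forward 5.5 m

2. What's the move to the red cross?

turn right 7°, forward 3.6 m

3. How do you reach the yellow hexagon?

turn right 23°, forward 5.6 m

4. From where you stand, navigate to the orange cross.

turn right 46°, forward 4.2 m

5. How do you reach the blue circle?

turn left 28°, forward 9.7 m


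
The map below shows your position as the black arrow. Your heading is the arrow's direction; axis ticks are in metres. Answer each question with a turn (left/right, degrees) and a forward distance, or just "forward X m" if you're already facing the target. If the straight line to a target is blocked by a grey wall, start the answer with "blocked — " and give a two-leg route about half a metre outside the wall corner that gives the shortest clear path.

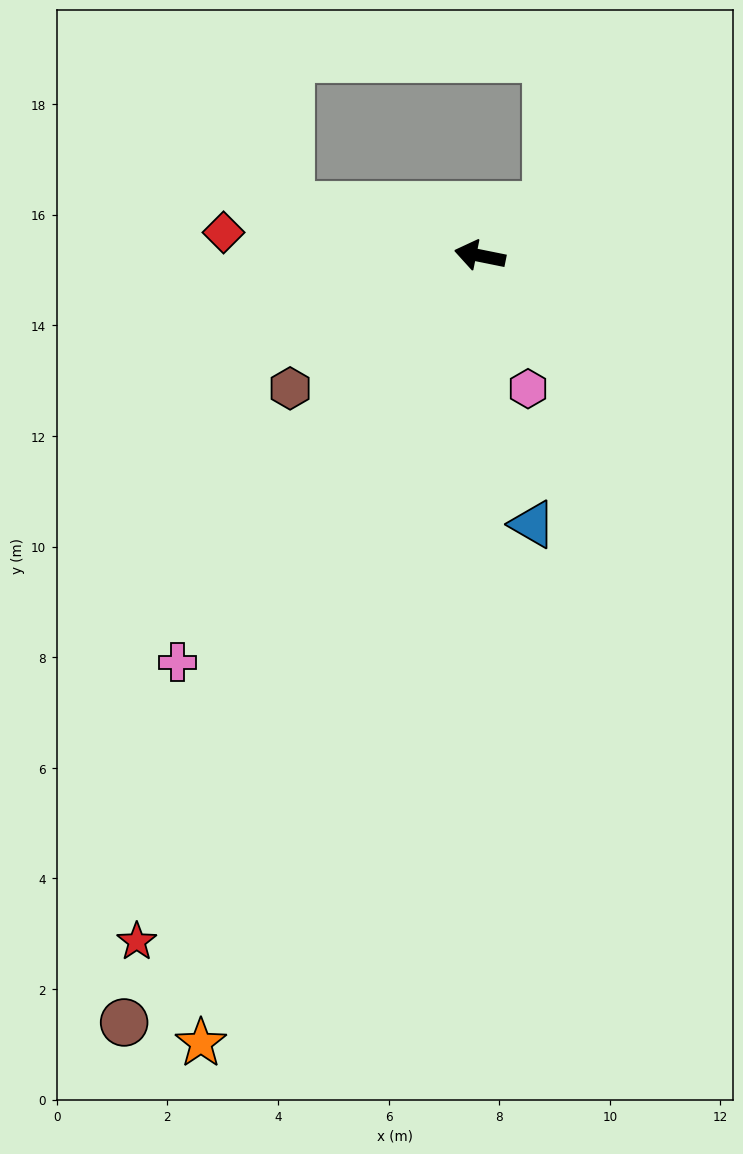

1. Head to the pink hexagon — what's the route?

turn left 121°, forward 2.6 m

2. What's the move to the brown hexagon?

turn left 46°, forward 4.2 m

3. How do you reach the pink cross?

turn left 65°, forward 9.2 m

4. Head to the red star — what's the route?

turn left 75°, forward 13.9 m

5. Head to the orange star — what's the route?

turn left 82°, forward 15.1 m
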